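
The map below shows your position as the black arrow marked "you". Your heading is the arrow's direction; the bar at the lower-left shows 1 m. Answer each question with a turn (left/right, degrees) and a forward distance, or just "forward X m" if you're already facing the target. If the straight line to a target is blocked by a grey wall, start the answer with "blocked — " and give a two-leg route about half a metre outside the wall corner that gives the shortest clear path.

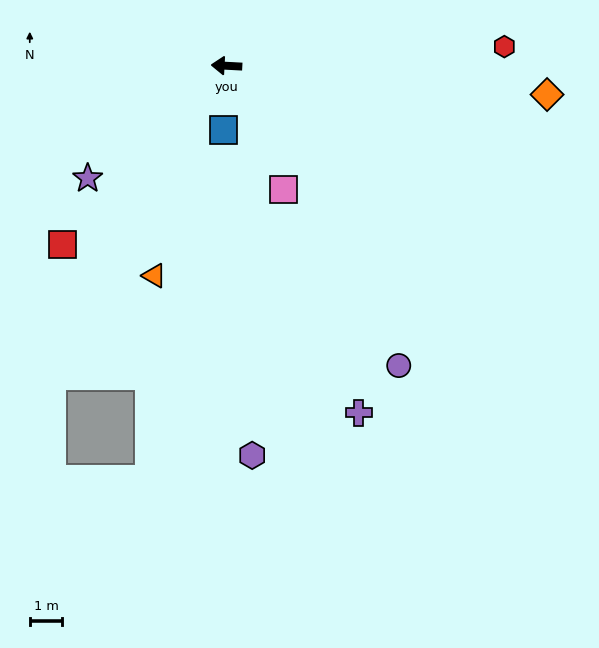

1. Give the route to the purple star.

turn left 42°, forward 5.5 m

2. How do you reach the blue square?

turn left 90°, forward 2.0 m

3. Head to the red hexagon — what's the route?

turn right 173°, forward 8.6 m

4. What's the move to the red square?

turn left 50°, forward 7.5 m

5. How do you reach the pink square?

turn left 118°, forward 4.2 m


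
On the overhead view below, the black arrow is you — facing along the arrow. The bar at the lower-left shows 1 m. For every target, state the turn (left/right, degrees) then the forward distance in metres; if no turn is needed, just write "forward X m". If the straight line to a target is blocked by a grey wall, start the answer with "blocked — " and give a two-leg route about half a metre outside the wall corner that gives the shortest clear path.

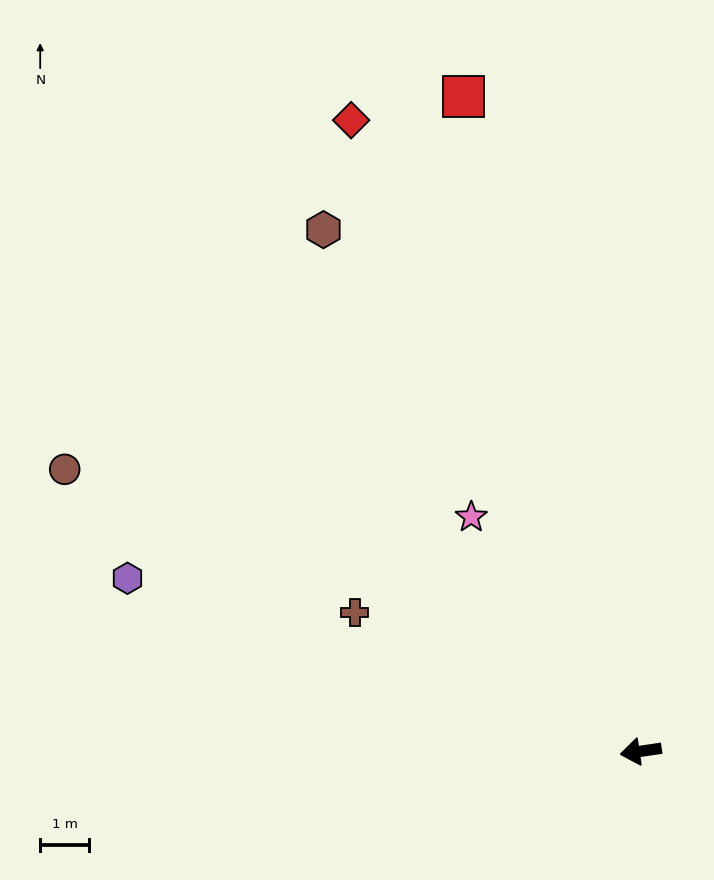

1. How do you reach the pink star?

turn right 62°, forward 5.9 m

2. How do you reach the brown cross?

turn right 34°, forward 6.5 m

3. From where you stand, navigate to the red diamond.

turn right 74°, forward 14.2 m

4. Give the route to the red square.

turn right 83°, forward 13.8 m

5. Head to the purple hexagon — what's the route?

turn right 27°, forward 11.1 m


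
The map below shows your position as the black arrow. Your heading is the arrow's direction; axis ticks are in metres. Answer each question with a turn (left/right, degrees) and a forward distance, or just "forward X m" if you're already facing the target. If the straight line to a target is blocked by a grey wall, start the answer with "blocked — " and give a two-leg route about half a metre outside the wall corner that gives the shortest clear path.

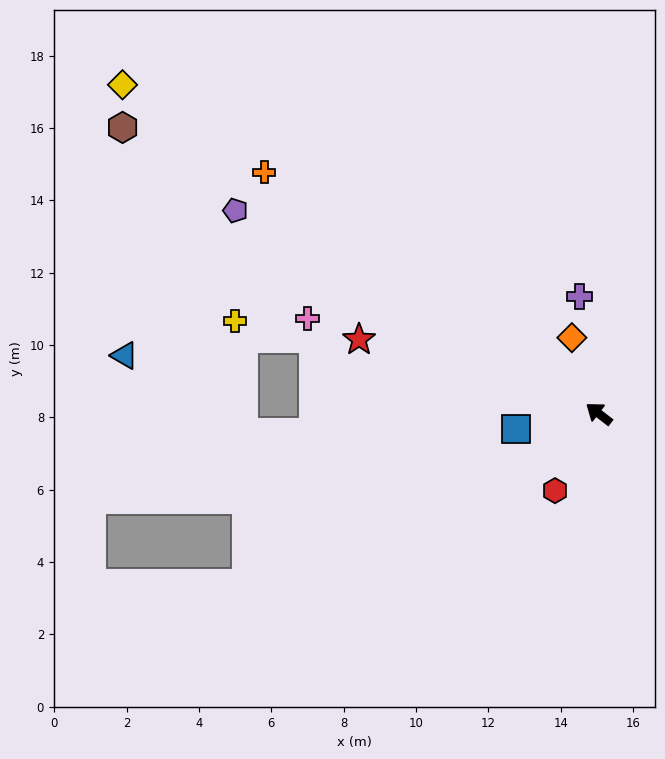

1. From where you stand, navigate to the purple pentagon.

turn left 8°, forward 11.5 m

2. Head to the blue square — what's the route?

turn left 48°, forward 2.3 m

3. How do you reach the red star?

turn left 20°, forward 6.9 m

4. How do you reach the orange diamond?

turn right 33°, forward 2.2 m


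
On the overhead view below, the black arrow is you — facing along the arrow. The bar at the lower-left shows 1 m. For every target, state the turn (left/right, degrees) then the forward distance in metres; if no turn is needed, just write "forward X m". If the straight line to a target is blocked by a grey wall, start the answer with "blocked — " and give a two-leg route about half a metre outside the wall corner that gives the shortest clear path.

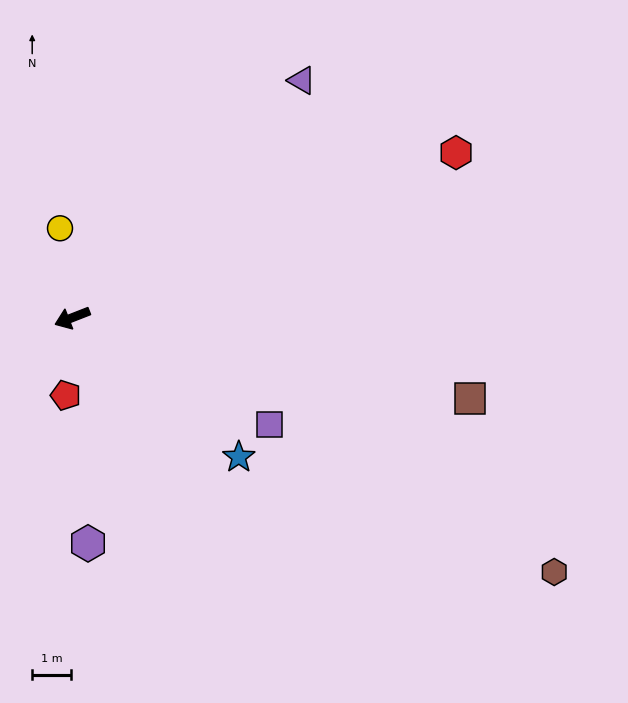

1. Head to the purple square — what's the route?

turn left 130°, forward 5.8 m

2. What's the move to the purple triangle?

turn right 155°, forward 8.5 m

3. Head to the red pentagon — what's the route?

turn left 64°, forward 2.0 m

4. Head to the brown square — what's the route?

turn left 147°, forward 10.5 m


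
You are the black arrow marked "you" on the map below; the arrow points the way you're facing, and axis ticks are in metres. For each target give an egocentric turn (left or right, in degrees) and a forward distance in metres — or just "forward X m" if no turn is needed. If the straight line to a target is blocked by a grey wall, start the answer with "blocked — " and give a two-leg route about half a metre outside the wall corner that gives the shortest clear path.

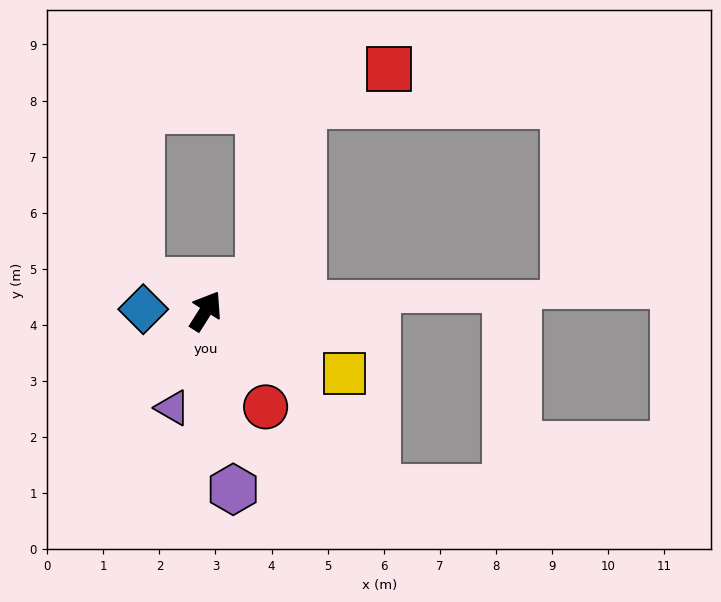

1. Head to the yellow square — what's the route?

turn right 82°, forward 2.7 m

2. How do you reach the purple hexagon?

turn right 139°, forward 3.2 m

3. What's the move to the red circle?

turn right 116°, forward 2.0 m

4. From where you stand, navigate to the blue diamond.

turn left 121°, forward 1.1 m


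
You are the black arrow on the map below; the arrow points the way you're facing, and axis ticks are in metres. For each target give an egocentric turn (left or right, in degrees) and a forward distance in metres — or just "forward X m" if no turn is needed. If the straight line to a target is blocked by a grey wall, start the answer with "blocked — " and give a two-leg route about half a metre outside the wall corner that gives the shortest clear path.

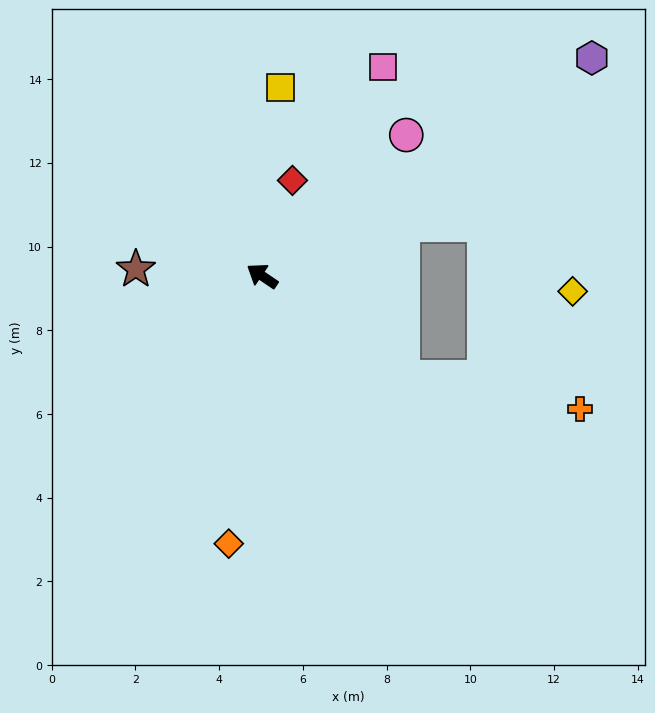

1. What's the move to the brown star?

turn left 31°, forward 3.0 m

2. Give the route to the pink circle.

turn right 102°, forward 4.8 m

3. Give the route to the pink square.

turn right 86°, forward 5.8 m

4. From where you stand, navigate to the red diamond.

turn right 73°, forward 2.4 m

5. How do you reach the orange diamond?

turn left 117°, forward 6.4 m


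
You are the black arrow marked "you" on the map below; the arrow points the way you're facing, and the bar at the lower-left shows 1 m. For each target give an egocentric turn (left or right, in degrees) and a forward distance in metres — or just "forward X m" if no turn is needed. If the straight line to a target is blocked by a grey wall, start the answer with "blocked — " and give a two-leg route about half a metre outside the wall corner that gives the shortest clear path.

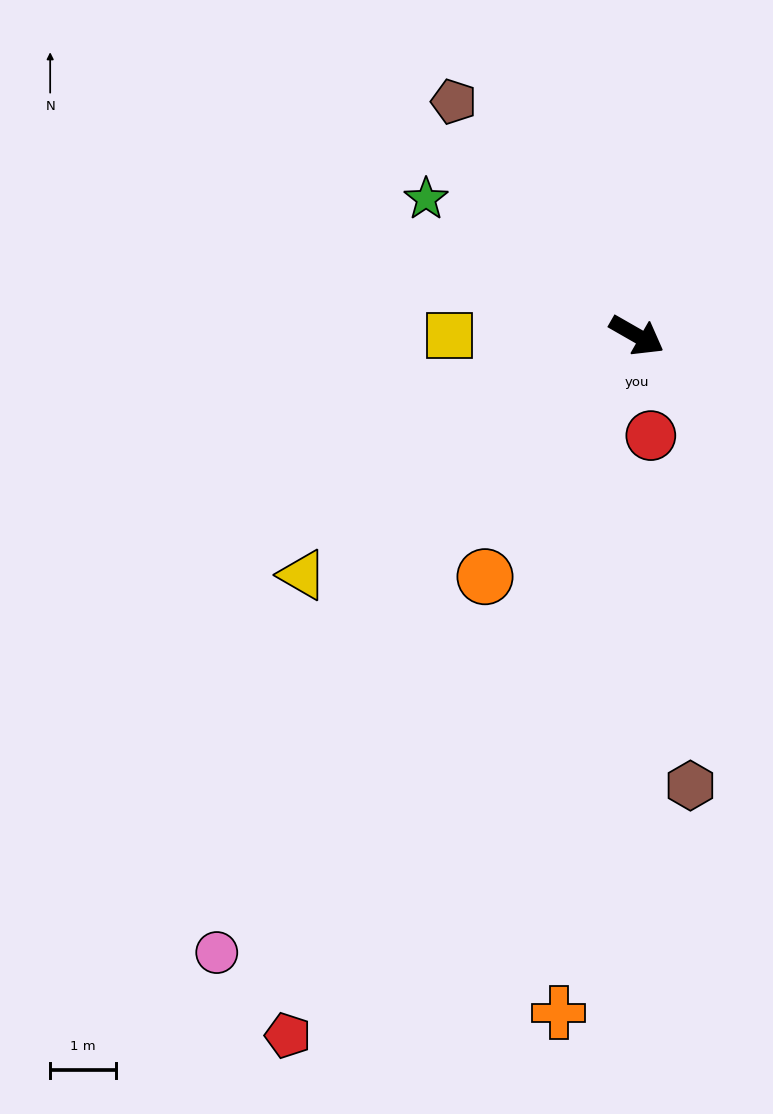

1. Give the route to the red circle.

turn right 52°, forward 1.5 m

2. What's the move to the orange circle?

turn right 92°, forward 4.3 m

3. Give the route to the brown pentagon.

turn left 158°, forward 4.5 m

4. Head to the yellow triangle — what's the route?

turn right 115°, forward 6.2 m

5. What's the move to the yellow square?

turn right 150°, forward 2.8 m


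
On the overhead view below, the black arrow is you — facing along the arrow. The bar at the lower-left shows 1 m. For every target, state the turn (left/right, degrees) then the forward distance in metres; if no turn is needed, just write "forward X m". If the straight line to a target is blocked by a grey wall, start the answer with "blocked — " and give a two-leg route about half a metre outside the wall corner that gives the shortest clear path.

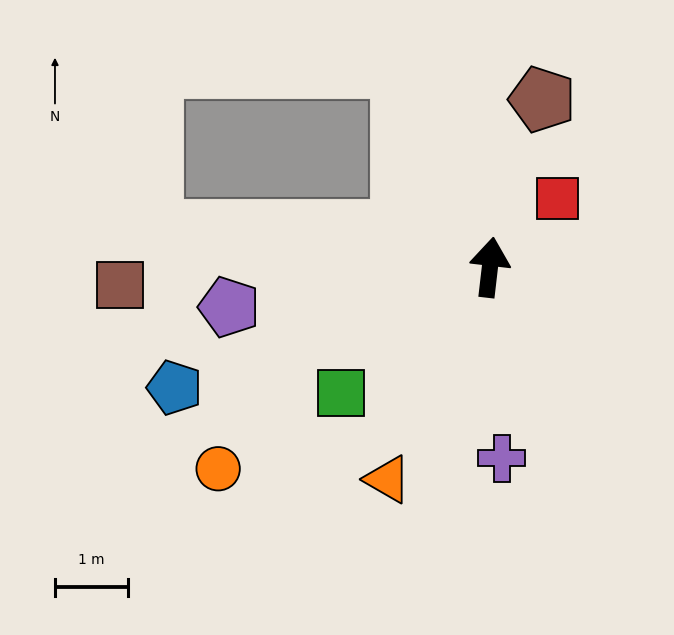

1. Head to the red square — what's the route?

turn right 38°, forward 1.3 m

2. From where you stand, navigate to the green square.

turn left 137°, forward 2.7 m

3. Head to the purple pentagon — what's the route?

turn left 105°, forward 3.6 m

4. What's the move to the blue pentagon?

turn left 118°, forward 4.6 m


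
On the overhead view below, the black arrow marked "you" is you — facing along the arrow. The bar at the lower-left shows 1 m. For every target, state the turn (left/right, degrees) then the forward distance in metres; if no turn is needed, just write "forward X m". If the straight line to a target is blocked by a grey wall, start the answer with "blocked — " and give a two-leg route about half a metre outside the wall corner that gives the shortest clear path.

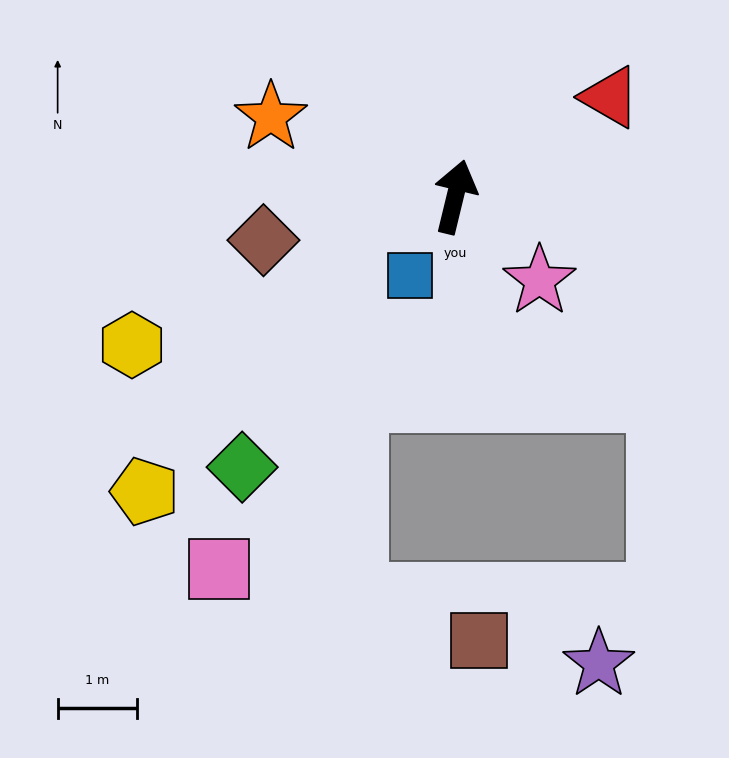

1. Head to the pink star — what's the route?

turn right 121°, forward 1.5 m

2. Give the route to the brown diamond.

turn left 116°, forward 2.5 m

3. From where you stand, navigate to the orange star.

turn left 80°, forward 2.5 m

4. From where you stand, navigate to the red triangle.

turn right 44°, forward 2.3 m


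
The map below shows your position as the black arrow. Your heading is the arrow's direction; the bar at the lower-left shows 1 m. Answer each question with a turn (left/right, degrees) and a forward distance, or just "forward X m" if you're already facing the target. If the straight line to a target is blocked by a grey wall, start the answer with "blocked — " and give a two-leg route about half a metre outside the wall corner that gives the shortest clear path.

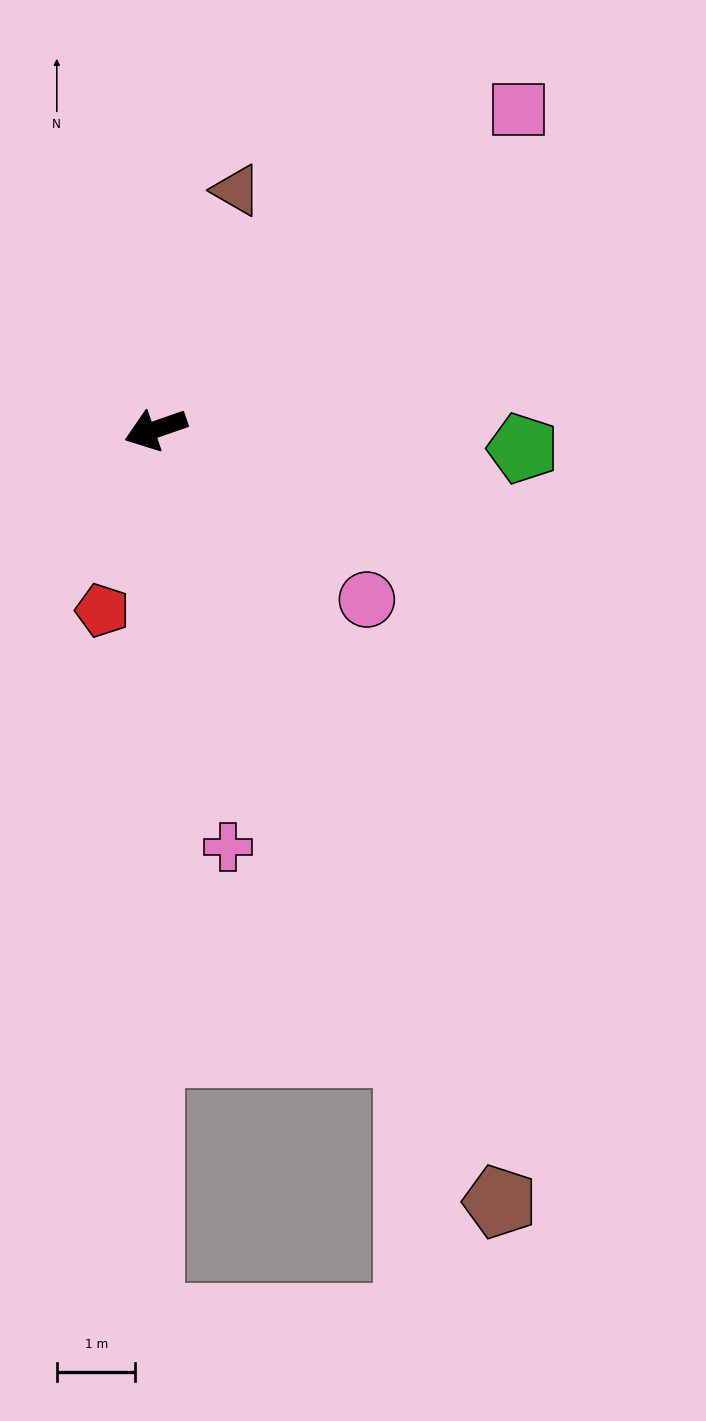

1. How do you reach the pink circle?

turn left 122°, forward 3.4 m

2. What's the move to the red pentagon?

turn left 54°, forward 2.4 m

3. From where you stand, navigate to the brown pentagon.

turn left 95°, forward 10.8 m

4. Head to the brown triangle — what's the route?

turn right 128°, forward 3.2 m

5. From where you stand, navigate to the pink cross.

turn left 81°, forward 5.4 m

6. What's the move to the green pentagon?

turn left 158°, forward 4.7 m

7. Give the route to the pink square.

turn right 158°, forward 6.2 m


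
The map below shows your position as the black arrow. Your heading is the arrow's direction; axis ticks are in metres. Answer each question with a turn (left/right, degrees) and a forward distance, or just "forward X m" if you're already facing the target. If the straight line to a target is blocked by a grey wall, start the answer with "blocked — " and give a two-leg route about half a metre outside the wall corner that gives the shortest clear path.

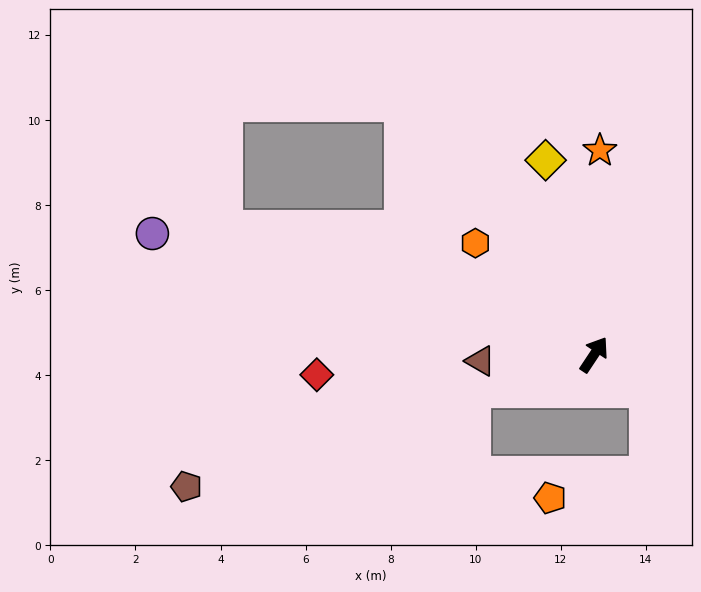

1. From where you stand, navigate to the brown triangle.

turn left 127°, forward 2.7 m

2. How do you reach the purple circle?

turn left 108°, forward 10.8 m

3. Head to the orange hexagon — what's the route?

turn left 80°, forward 3.8 m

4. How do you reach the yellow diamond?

turn left 48°, forward 4.7 m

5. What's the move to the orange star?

turn left 32°, forward 4.8 m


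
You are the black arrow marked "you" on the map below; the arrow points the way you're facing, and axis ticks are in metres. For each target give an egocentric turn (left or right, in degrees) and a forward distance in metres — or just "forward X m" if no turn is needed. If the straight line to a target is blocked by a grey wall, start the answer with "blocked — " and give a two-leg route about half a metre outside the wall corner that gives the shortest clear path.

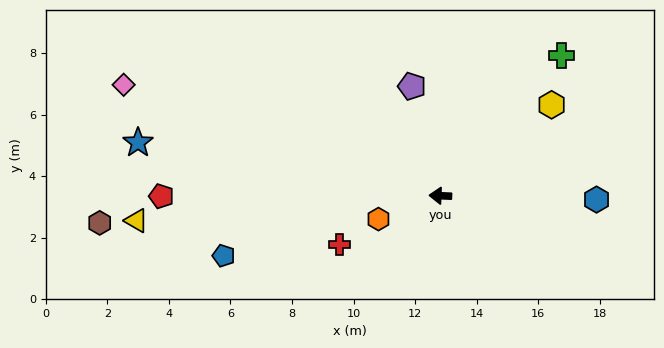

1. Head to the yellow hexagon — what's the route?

turn right 138°, forward 4.7 m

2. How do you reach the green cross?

turn right 129°, forward 6.0 m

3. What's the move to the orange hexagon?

turn left 23°, forward 2.2 m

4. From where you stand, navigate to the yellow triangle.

turn left 7°, forward 9.9 m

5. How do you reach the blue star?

turn right 8°, forward 10.0 m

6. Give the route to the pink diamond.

turn right 17°, forward 10.9 m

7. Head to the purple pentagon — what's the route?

turn right 73°, forward 3.7 m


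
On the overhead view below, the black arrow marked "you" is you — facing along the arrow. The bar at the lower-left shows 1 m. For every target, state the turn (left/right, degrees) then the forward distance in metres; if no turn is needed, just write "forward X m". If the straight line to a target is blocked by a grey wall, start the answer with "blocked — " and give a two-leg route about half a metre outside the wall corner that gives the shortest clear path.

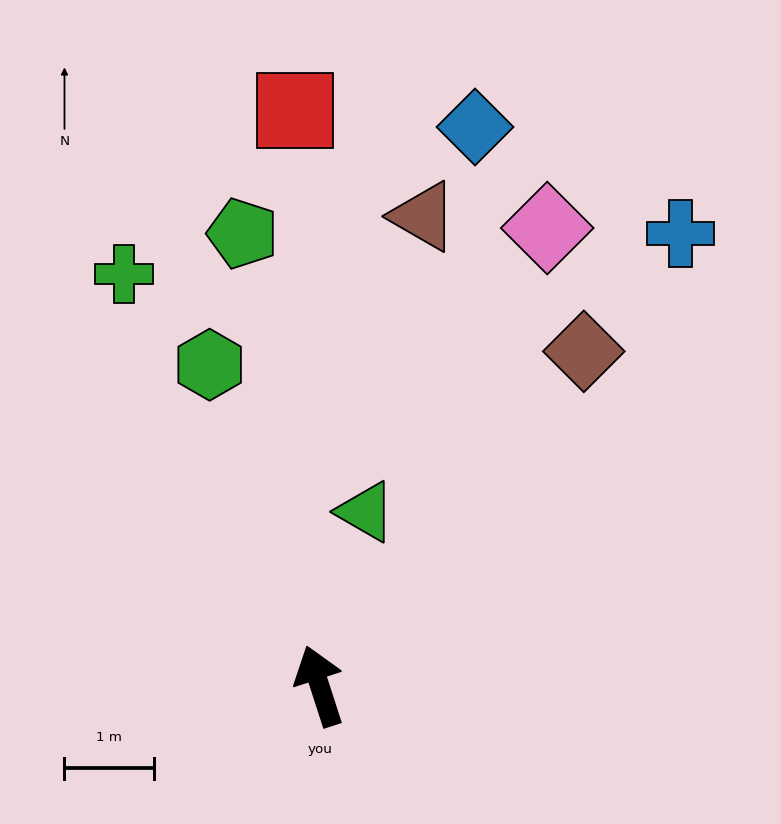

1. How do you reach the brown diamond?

turn right 56°, forward 4.8 m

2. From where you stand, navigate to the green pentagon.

turn right 8°, forward 5.1 m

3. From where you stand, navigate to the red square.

turn right 15°, forward 6.4 m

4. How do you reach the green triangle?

turn right 33°, forward 2.0 m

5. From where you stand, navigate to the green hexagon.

forward 3.8 m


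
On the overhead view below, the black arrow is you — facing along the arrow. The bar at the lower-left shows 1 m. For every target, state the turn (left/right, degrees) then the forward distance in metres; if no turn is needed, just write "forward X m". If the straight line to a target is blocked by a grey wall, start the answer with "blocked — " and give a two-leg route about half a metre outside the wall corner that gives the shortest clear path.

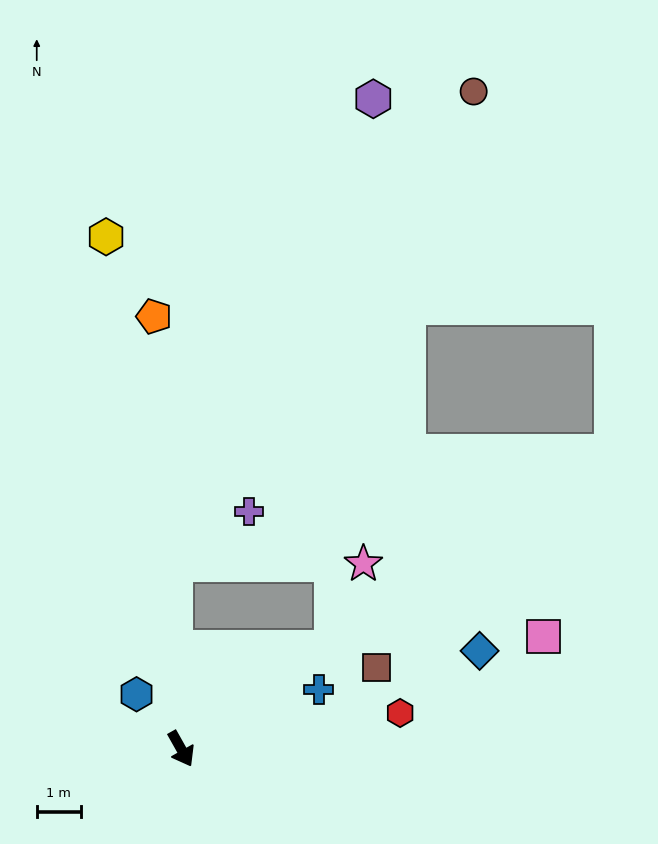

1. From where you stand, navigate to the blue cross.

turn left 84°, forward 3.4 m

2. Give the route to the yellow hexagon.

turn left 159°, forward 11.7 m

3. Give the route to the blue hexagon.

turn right 170°, forward 1.6 m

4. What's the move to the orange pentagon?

turn left 154°, forward 9.8 m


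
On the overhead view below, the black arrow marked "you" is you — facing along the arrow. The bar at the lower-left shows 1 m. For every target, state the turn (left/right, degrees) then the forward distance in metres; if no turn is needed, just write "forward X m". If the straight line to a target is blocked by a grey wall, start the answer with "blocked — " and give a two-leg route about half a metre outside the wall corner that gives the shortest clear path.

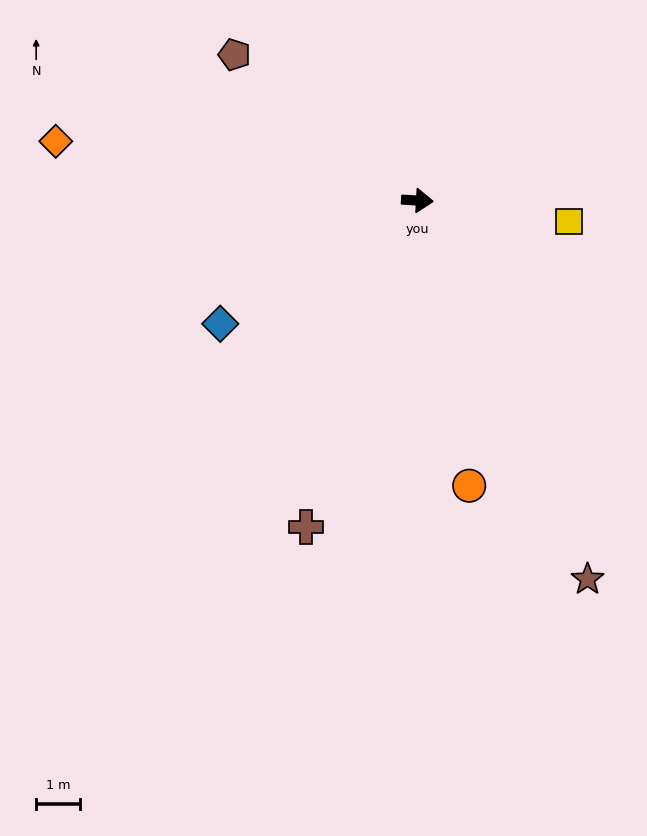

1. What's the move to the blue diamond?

turn right 145°, forward 5.4 m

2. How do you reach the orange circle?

turn right 76°, forward 6.7 m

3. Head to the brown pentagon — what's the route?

turn left 145°, forward 5.4 m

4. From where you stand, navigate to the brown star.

turn right 63°, forward 9.6 m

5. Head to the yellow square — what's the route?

turn right 5°, forward 3.5 m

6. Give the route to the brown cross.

turn right 106°, forward 8.0 m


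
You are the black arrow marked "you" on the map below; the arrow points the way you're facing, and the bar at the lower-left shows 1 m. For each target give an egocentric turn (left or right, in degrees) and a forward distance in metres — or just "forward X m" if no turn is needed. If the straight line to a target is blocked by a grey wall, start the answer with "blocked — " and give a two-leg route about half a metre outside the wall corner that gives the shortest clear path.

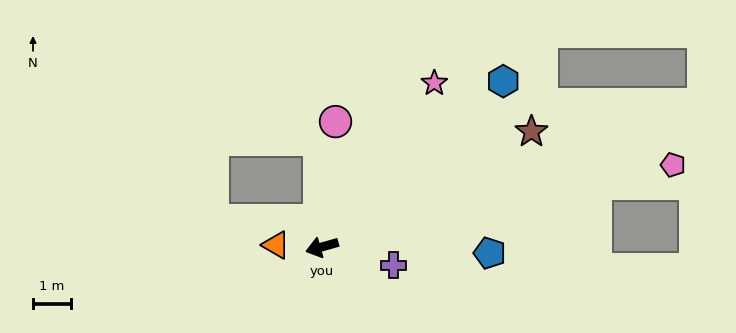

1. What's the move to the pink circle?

turn right 112°, forward 3.4 m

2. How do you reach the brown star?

turn right 167°, forward 6.4 m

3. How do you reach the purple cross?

turn left 150°, forward 2.0 m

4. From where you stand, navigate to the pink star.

turn right 140°, forward 5.3 m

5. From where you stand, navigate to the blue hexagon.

turn right 153°, forward 6.5 m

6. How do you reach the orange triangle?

turn right 18°, forward 1.2 m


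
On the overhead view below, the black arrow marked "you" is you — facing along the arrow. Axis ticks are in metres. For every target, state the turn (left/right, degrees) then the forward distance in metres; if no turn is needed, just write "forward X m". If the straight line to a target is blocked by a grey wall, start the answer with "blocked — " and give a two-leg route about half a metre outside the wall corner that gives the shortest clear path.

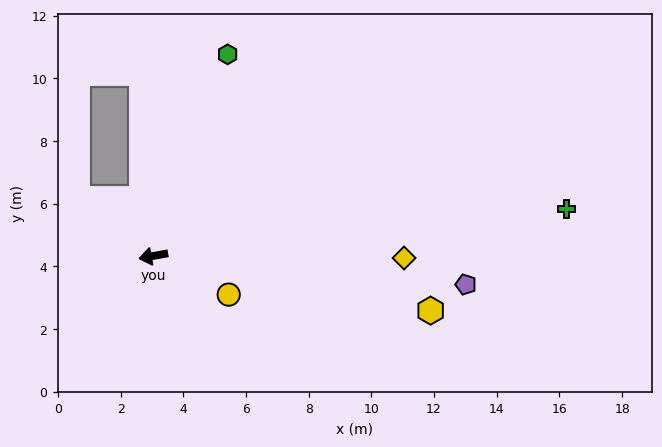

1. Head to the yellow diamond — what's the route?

turn left 169°, forward 8.0 m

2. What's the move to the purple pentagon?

turn left 164°, forward 10.0 m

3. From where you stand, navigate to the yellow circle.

turn left 143°, forward 2.7 m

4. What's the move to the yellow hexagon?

turn left 159°, forward 9.0 m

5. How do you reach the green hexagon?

turn right 121°, forward 6.9 m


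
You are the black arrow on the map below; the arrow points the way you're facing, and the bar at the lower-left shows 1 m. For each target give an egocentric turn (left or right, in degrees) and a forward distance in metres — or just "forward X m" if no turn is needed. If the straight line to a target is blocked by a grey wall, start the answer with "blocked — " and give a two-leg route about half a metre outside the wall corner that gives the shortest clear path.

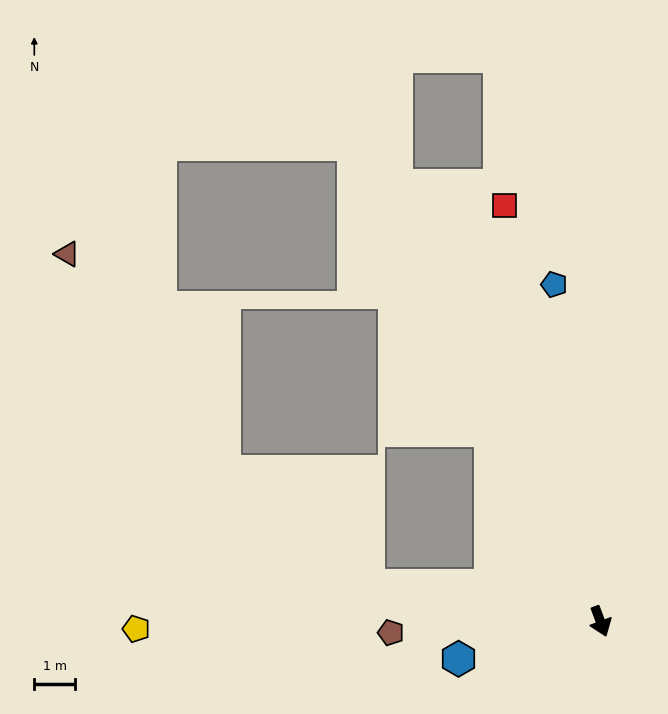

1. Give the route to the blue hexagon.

turn right 96°, forward 3.6 m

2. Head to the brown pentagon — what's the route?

turn right 107°, forward 5.2 m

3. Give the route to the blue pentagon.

turn left 167°, forward 8.4 m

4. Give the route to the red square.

turn left 172°, forward 10.6 m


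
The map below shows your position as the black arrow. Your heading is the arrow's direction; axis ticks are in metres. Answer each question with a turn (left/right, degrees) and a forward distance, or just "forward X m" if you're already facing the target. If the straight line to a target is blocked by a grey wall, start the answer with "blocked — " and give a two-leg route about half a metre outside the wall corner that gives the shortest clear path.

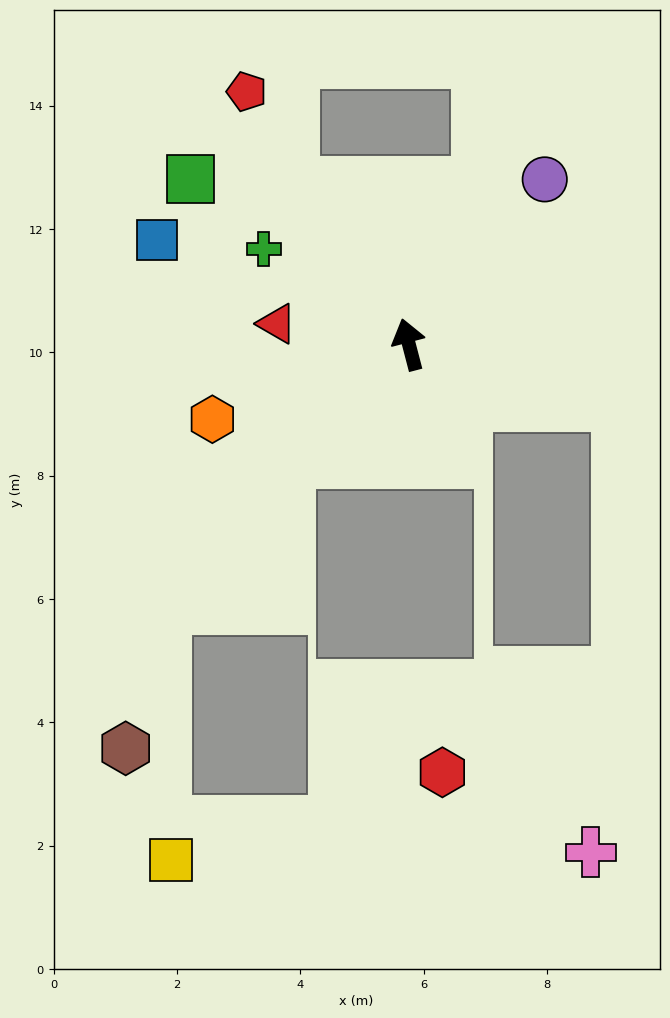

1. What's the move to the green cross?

turn left 42°, forward 2.8 m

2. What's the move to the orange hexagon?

turn left 96°, forward 3.4 m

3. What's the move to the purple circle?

turn right 54°, forward 3.5 m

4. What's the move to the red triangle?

turn left 66°, forward 2.2 m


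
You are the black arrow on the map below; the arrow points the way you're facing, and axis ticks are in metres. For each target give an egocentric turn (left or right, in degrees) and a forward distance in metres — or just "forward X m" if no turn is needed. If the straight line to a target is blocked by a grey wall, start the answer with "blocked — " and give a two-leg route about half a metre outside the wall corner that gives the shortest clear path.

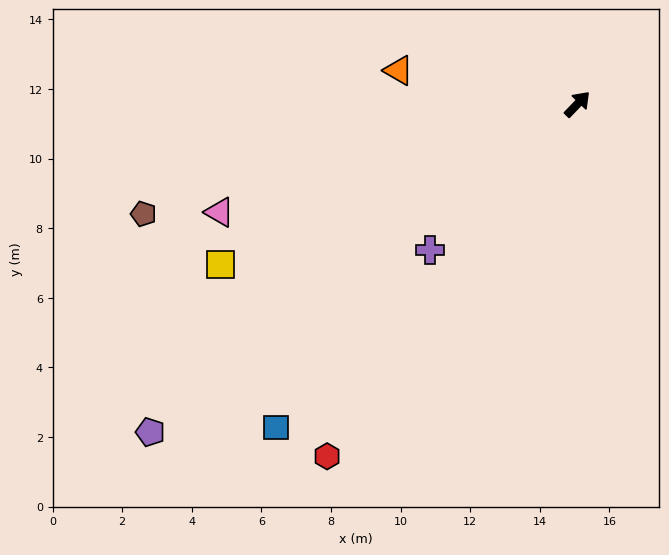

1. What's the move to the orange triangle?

turn left 123°, forward 5.2 m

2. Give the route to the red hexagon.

turn right 171°, forward 12.4 m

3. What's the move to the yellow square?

turn left 158°, forward 11.3 m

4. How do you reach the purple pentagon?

turn left 171°, forward 15.5 m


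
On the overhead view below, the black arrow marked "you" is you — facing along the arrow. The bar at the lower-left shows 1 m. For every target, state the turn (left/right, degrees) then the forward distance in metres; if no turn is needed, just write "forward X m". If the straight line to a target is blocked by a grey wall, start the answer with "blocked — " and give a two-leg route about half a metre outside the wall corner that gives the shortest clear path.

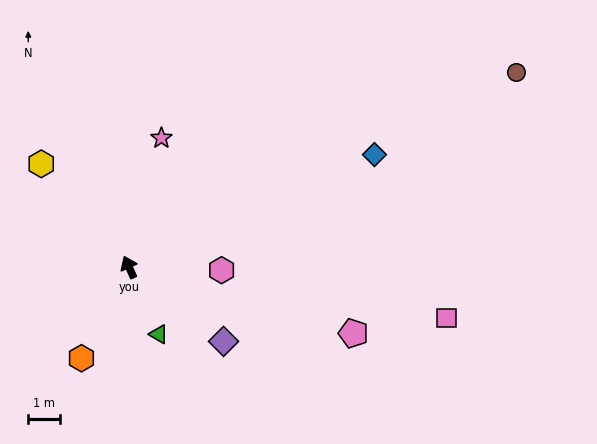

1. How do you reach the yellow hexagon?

turn left 16°, forward 4.3 m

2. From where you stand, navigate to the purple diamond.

turn right 152°, forward 3.8 m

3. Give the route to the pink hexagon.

turn right 116°, forward 2.9 m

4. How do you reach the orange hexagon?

turn left 128°, forward 3.2 m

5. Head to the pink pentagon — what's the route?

turn right 131°, forward 7.4 m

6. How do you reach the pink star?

turn right 38°, forward 4.2 m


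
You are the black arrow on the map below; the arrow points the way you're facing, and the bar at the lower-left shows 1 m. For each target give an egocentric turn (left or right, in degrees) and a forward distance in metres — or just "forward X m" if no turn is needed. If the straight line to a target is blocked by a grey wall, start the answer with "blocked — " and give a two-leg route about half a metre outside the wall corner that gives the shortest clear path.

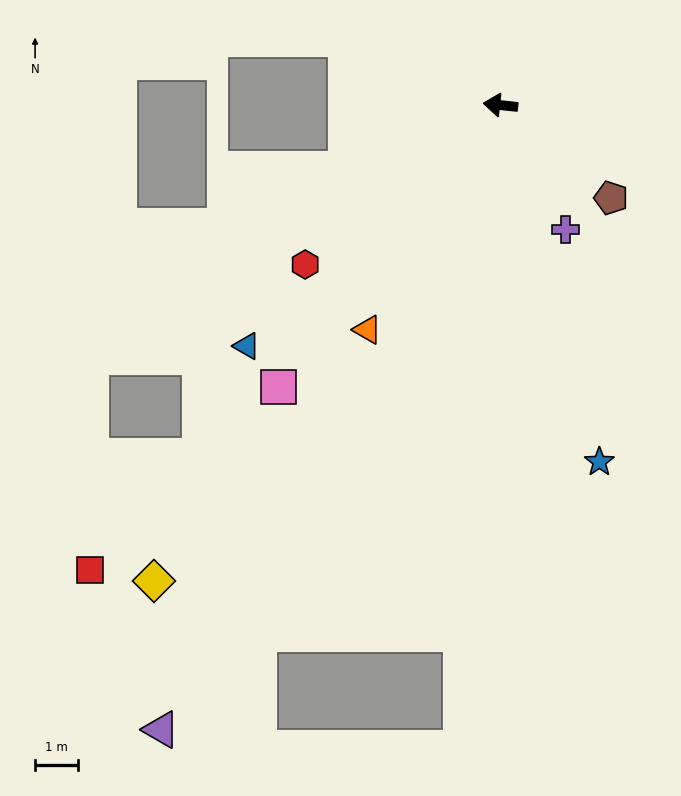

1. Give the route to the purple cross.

turn left 124°, forward 3.3 m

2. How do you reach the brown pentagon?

turn left 146°, forward 3.4 m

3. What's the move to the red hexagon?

turn left 45°, forward 5.9 m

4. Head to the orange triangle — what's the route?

turn left 65°, forward 6.1 m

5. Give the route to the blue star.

turn left 112°, forward 8.7 m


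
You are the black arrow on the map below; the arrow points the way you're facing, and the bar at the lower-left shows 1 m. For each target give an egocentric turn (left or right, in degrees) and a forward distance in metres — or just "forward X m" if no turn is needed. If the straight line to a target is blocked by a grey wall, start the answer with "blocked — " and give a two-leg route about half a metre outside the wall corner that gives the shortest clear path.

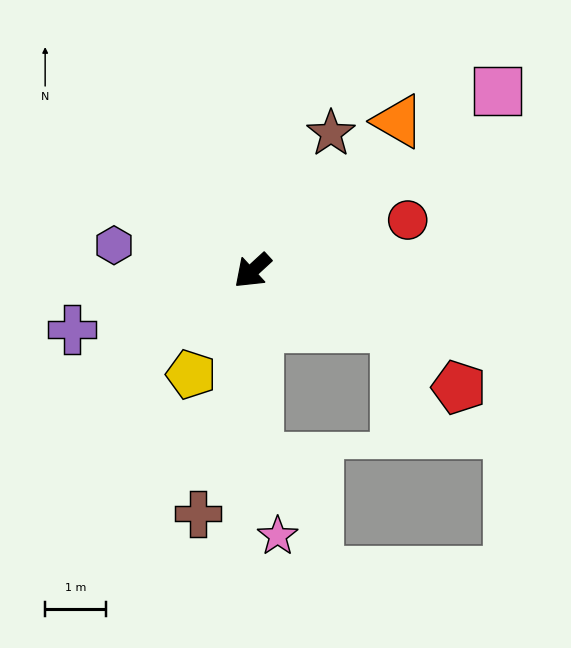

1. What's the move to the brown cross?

turn left 35°, forward 4.1 m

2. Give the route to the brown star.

turn right 162°, forward 2.6 m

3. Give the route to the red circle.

turn left 156°, forward 2.7 m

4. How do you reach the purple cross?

turn right 25°, forward 3.1 m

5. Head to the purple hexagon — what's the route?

turn right 53°, forward 2.3 m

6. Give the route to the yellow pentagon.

turn left 17°, forward 2.0 m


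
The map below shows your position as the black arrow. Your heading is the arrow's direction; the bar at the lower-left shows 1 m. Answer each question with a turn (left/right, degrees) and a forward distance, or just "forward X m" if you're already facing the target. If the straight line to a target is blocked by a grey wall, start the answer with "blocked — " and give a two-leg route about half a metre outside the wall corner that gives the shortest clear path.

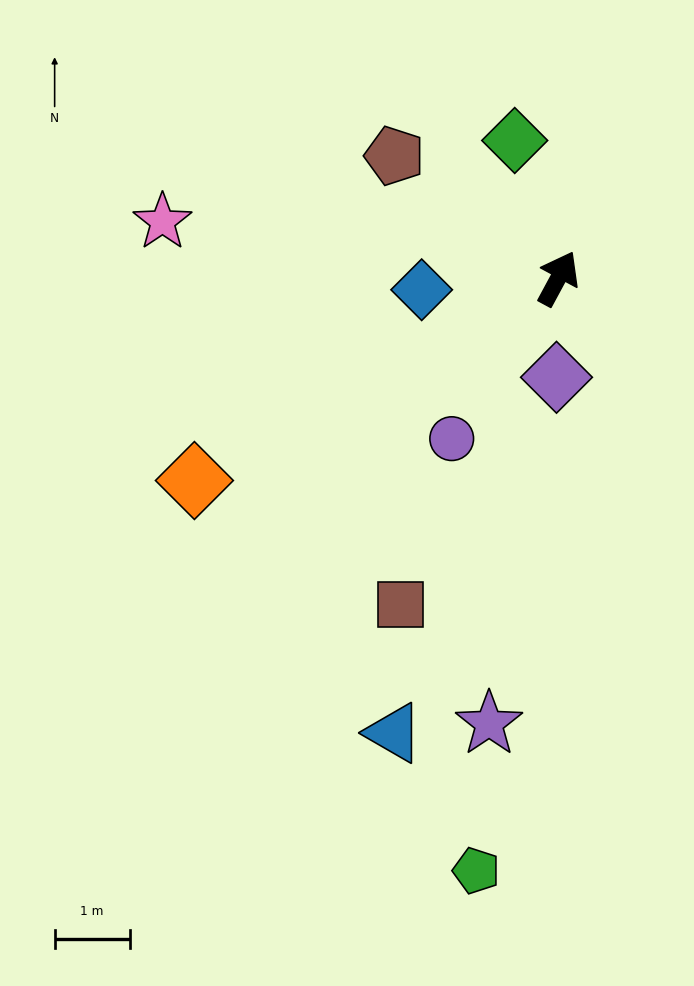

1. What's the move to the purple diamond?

turn right 153°, forward 1.3 m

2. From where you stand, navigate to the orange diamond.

turn left 147°, forward 5.6 m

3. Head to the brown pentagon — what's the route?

turn left 82°, forward 2.7 m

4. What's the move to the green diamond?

turn left 46°, forward 1.9 m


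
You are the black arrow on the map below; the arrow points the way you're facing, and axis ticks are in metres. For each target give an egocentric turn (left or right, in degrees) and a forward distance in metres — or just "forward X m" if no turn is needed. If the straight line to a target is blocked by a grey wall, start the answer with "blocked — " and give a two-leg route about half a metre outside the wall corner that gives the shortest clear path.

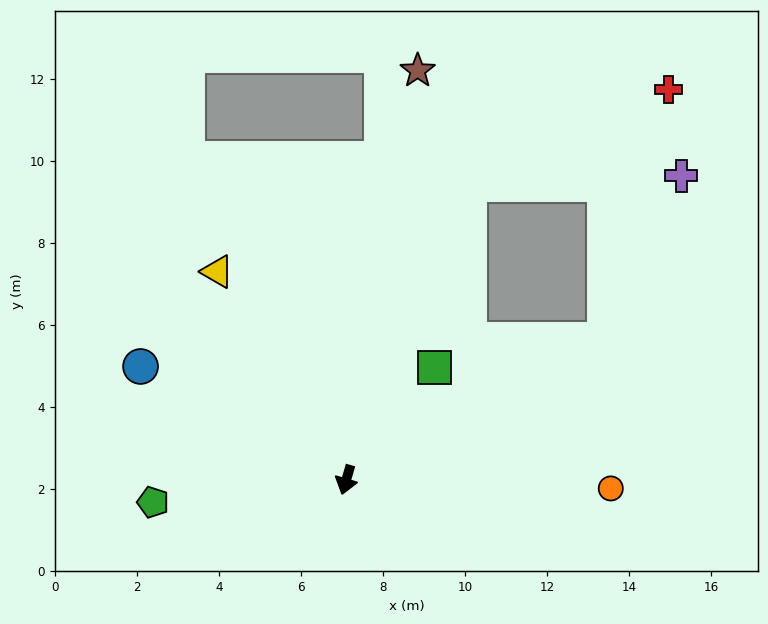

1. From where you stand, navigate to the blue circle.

turn right 103°, forward 5.7 m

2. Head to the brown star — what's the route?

turn right 174°, forward 10.1 m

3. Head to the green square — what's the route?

turn left 158°, forward 3.5 m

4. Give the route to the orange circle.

turn left 104°, forward 6.5 m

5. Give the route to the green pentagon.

turn right 67°, forward 4.7 m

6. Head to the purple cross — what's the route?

blocked — turn left 135°, forward 7.2 m, then turn left 36°, forward 4.4 m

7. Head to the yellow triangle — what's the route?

turn right 132°, forward 6.0 m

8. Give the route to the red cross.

blocked — turn left 174°, forward 7.8 m, then turn right 42°, forward 5.4 m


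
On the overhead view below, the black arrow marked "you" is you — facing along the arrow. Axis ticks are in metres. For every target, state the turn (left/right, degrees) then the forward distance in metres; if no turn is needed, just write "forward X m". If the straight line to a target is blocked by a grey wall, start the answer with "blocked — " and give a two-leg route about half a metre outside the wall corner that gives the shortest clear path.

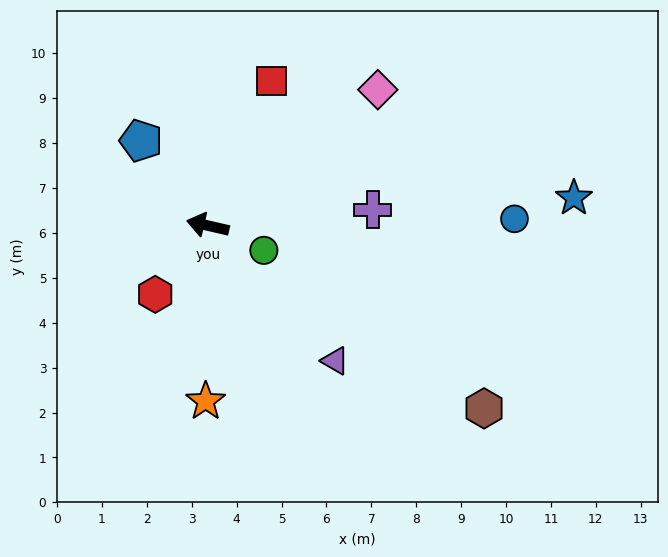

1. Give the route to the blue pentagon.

turn right 39°, forward 2.4 m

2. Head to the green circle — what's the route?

turn left 169°, forward 1.4 m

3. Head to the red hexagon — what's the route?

turn left 66°, forward 1.9 m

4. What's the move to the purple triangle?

turn left 146°, forward 4.1 m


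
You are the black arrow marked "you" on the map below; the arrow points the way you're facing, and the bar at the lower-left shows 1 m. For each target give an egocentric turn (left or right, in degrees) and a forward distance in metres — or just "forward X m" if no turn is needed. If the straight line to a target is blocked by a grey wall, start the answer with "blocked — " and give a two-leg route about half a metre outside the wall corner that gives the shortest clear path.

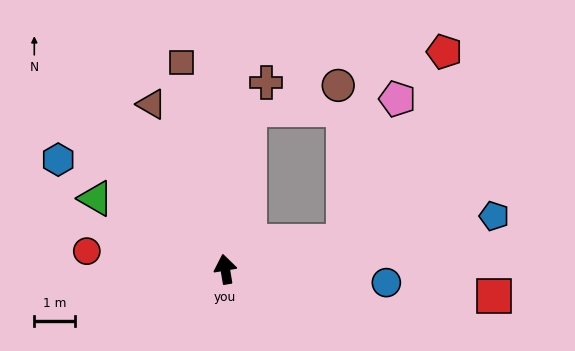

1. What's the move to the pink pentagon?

blocked — turn right 86°, forward 3.0 m, then turn left 56°, forward 3.7 m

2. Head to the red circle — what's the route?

turn left 73°, forward 3.4 m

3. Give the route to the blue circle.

turn right 104°, forward 3.9 m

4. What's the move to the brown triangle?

turn left 15°, forward 4.4 m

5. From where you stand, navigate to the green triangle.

turn left 52°, forward 3.6 m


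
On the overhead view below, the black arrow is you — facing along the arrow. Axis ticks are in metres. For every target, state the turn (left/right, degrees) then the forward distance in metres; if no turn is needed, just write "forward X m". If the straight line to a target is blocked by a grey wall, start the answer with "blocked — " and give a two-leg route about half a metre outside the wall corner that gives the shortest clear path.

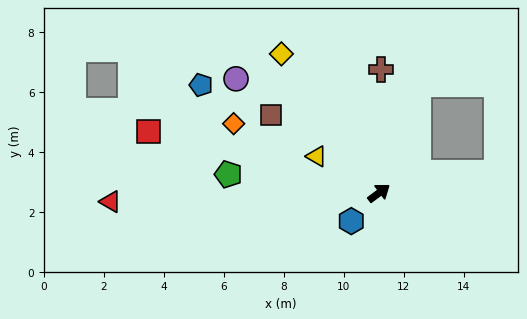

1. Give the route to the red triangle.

turn left 145°, forward 9.0 m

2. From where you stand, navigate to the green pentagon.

turn left 136°, forward 5.1 m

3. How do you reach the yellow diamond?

turn left 88°, forward 5.7 m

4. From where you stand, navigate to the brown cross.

turn left 52°, forward 4.1 m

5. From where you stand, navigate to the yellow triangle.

turn left 113°, forward 2.4 m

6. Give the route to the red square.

turn left 128°, forward 7.9 m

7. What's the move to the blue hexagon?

turn right 171°, forward 1.3 m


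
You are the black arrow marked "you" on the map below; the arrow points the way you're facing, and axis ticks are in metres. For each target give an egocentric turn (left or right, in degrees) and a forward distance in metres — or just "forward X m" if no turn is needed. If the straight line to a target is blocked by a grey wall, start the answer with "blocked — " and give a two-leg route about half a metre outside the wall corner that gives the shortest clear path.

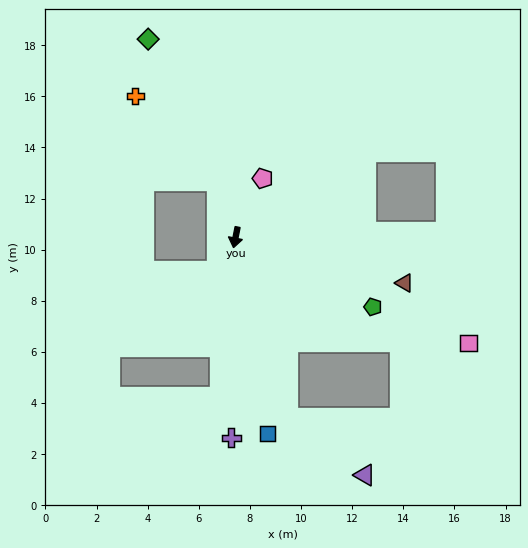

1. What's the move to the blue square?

turn left 20°, forward 7.8 m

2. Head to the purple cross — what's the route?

turn left 10°, forward 7.8 m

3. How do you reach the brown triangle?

turn left 86°, forward 6.8 m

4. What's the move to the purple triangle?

blocked — turn left 27°, forward 7.4 m, then turn left 38°, forward 3.7 m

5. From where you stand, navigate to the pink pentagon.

turn left 167°, forward 2.5 m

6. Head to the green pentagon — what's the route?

turn left 74°, forward 6.0 m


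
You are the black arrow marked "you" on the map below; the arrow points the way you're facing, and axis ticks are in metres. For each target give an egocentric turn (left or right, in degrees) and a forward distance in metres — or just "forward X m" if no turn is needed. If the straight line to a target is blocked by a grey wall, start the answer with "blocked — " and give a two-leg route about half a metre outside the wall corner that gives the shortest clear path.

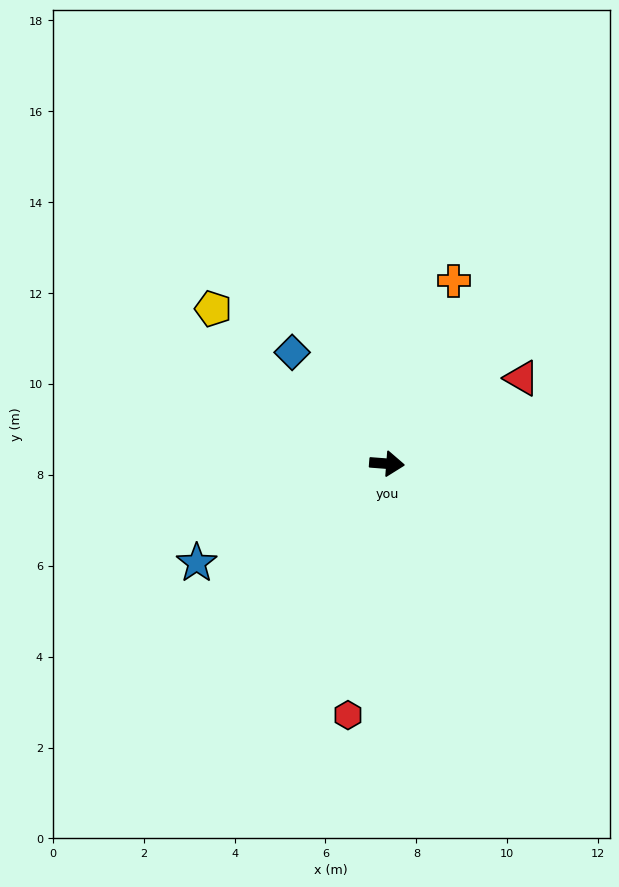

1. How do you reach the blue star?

turn right 148°, forward 4.7 m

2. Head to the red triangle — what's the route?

turn left 37°, forward 3.5 m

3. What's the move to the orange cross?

turn left 74°, forward 4.3 m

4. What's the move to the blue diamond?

turn left 135°, forward 3.2 m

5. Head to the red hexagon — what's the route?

turn right 94°, forward 5.6 m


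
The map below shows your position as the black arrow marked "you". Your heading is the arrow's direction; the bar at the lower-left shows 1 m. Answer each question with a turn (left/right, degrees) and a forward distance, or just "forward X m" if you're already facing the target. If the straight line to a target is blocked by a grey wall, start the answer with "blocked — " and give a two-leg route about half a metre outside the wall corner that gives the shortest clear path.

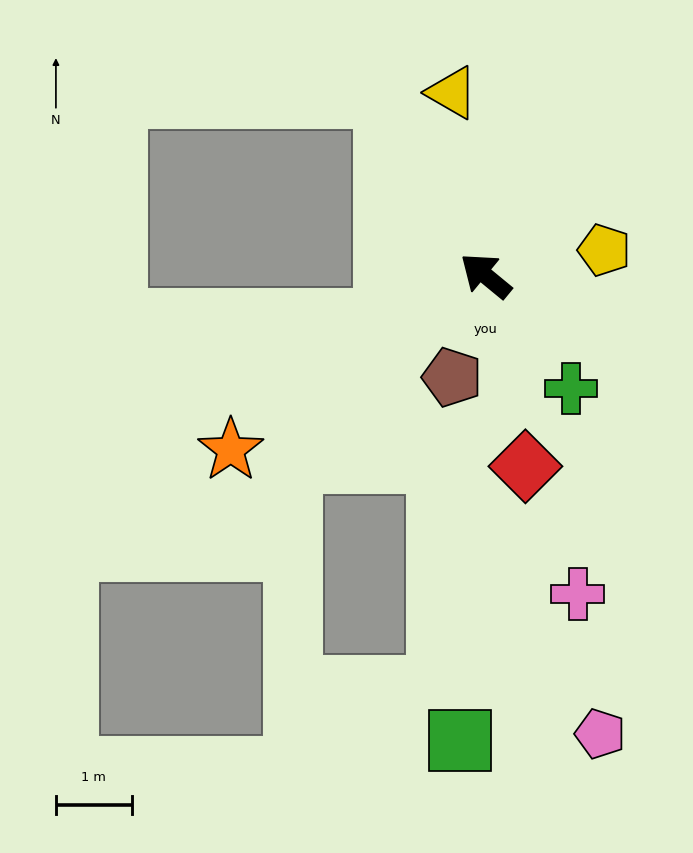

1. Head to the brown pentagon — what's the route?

turn left 111°, forward 1.4 m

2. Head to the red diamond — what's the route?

turn left 141°, forward 2.6 m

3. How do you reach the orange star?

turn left 74°, forward 4.1 m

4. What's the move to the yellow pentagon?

turn right 128°, forward 1.6 m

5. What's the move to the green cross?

turn left 167°, forward 1.9 m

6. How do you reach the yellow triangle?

turn right 40°, forward 2.4 m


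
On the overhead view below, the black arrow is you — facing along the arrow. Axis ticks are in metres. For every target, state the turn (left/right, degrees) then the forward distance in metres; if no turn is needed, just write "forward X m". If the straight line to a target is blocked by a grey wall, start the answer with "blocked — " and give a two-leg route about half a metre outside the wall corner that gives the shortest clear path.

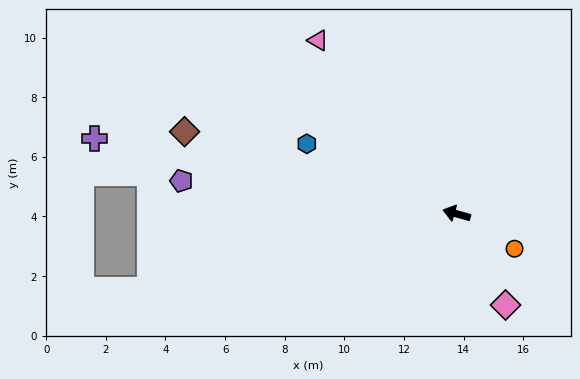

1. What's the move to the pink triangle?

turn right 36°, forward 7.4 m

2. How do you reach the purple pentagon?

turn left 9°, forward 9.3 m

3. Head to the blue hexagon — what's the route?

turn right 9°, forward 5.5 m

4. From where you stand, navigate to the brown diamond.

forward 9.5 m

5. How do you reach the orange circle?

turn left 165°, forward 2.3 m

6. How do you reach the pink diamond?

turn left 134°, forward 3.5 m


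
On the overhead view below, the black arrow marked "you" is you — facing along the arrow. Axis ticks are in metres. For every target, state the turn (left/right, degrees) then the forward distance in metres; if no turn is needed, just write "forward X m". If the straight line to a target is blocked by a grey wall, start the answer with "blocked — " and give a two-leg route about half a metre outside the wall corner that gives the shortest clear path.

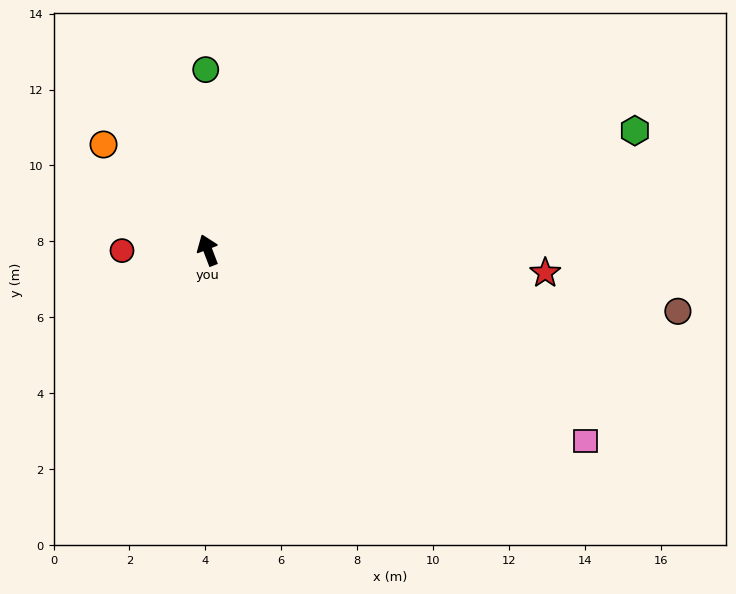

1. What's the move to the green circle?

turn right 20°, forward 4.8 m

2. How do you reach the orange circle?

turn left 24°, forward 3.9 m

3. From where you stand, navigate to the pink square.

turn right 138°, forward 11.1 m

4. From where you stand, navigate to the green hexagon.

turn right 95°, forward 11.7 m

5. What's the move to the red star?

turn right 115°, forward 8.9 m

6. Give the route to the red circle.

turn left 69°, forward 2.3 m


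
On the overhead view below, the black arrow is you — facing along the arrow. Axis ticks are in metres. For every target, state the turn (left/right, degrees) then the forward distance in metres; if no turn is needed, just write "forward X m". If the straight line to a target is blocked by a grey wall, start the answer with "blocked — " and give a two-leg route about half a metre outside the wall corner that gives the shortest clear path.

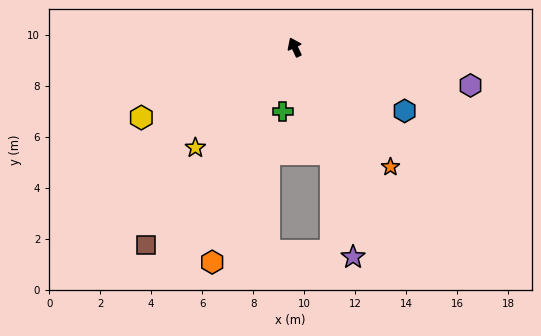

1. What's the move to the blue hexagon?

turn right 145°, forward 5.0 m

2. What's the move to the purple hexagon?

turn right 128°, forward 7.1 m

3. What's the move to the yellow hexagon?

turn left 89°, forward 6.6 m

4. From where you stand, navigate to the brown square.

turn left 118°, forward 9.7 m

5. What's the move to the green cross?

turn left 144°, forward 2.6 m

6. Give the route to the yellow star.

turn left 110°, forward 5.5 m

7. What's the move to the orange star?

turn right 167°, forward 6.0 m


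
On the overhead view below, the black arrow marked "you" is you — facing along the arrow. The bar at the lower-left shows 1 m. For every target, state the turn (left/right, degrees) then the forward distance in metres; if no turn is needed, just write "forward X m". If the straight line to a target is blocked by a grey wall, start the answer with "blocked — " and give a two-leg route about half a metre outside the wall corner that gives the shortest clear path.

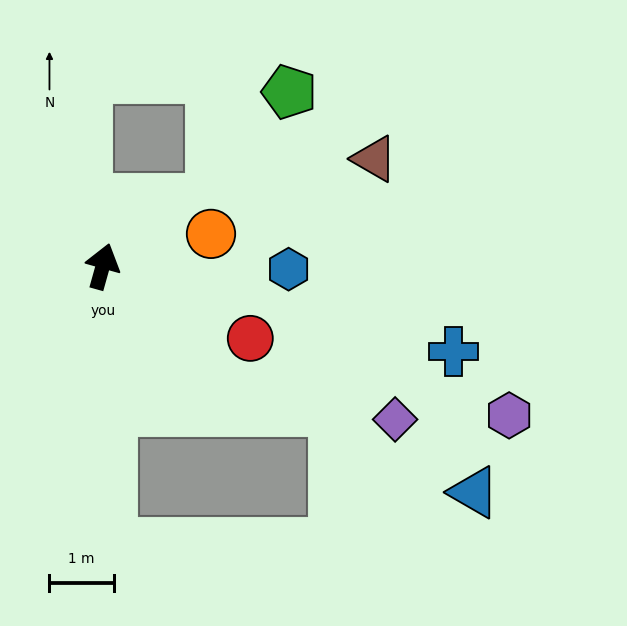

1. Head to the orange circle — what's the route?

turn right 58°, forward 1.8 m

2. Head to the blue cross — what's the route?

turn right 88°, forward 5.6 m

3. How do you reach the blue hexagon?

turn right 75°, forward 2.9 m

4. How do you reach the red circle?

turn right 100°, forward 2.6 m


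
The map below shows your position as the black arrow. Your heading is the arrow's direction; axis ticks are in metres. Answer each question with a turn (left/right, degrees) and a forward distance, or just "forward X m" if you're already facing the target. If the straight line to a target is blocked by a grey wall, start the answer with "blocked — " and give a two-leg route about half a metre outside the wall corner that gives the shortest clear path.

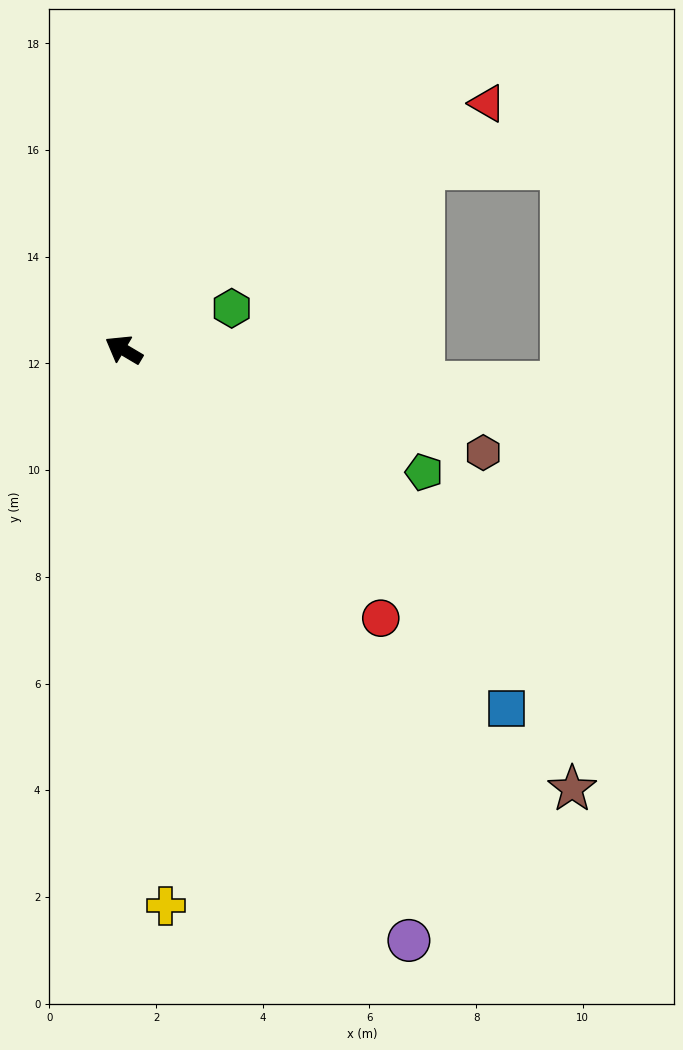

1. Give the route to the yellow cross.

turn left 125°, forward 10.5 m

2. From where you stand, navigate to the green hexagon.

turn right 128°, forward 2.2 m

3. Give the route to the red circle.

turn left 164°, forward 7.0 m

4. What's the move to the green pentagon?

turn right 172°, forward 6.1 m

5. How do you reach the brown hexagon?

turn right 165°, forward 7.0 m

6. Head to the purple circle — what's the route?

turn left 146°, forward 12.3 m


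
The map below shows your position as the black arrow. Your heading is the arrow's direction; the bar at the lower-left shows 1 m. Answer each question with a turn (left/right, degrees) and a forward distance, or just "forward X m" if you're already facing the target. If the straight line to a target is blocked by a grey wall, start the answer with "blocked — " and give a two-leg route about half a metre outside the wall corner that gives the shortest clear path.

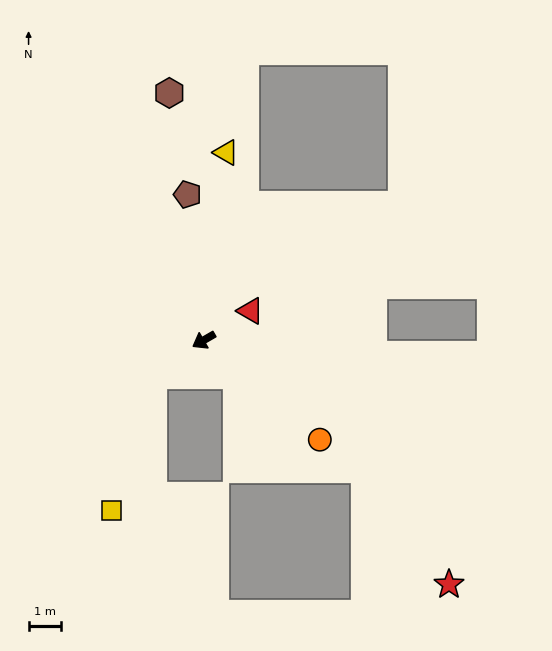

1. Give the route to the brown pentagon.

turn right 114°, forward 4.5 m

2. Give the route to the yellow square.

blocked — turn left 5°, forward 1.9 m, then turn left 38°, forward 4.4 m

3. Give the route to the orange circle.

turn left 109°, forward 4.7 m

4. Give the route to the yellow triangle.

turn right 127°, forward 5.8 m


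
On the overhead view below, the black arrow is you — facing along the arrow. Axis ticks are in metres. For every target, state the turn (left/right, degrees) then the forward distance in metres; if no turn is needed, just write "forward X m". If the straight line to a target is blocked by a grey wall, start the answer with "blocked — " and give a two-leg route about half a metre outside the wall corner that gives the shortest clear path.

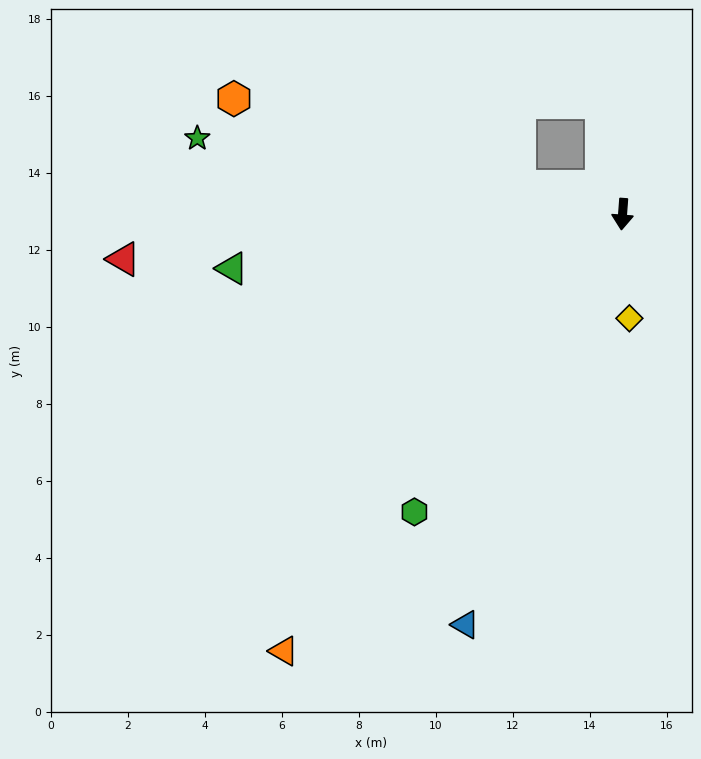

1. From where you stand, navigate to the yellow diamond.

turn left 8°, forward 2.7 m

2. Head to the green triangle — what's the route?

turn right 78°, forward 10.2 m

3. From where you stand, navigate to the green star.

turn right 96°, forward 11.2 m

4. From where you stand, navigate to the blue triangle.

turn right 17°, forward 11.4 m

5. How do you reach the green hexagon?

turn right 31°, forward 9.4 m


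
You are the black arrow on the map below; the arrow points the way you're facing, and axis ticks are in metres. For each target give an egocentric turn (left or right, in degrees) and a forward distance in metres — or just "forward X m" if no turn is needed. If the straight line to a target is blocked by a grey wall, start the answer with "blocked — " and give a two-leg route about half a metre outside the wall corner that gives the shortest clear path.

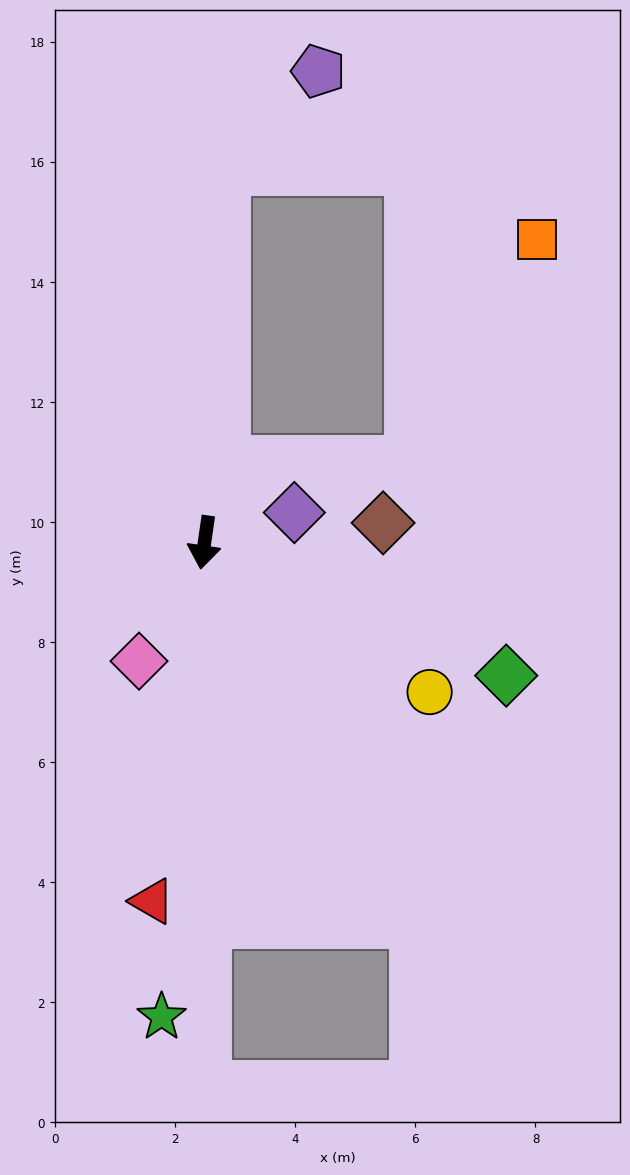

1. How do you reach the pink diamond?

turn right 21°, forward 2.3 m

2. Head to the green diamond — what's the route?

turn left 74°, forward 5.5 m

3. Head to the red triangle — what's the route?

forward 6.0 m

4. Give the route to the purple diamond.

turn left 117°, forward 1.6 m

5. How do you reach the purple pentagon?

blocked — turn right 175°, forward 6.2 m, then turn right 40°, forward 2.3 m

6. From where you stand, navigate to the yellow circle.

turn left 65°, forward 4.5 m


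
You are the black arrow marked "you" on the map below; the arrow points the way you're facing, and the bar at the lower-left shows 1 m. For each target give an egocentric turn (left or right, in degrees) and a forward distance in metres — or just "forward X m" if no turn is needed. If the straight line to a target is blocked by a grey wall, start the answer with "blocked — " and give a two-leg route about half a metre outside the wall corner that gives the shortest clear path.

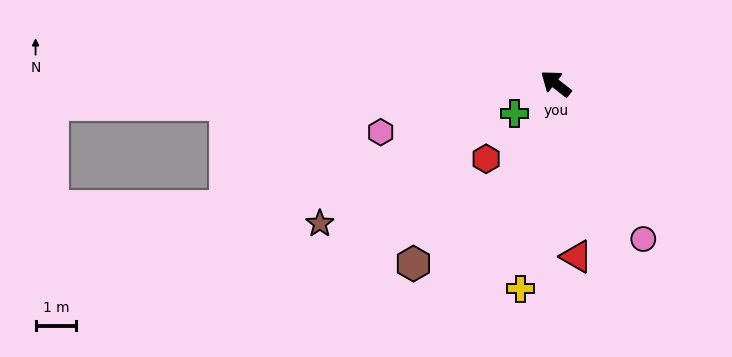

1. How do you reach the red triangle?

turn left 135°, forward 4.3 m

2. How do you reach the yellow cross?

turn left 118°, forward 5.1 m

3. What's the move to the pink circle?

turn left 157°, forward 4.4 m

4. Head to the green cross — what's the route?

turn left 74°, forward 1.2 m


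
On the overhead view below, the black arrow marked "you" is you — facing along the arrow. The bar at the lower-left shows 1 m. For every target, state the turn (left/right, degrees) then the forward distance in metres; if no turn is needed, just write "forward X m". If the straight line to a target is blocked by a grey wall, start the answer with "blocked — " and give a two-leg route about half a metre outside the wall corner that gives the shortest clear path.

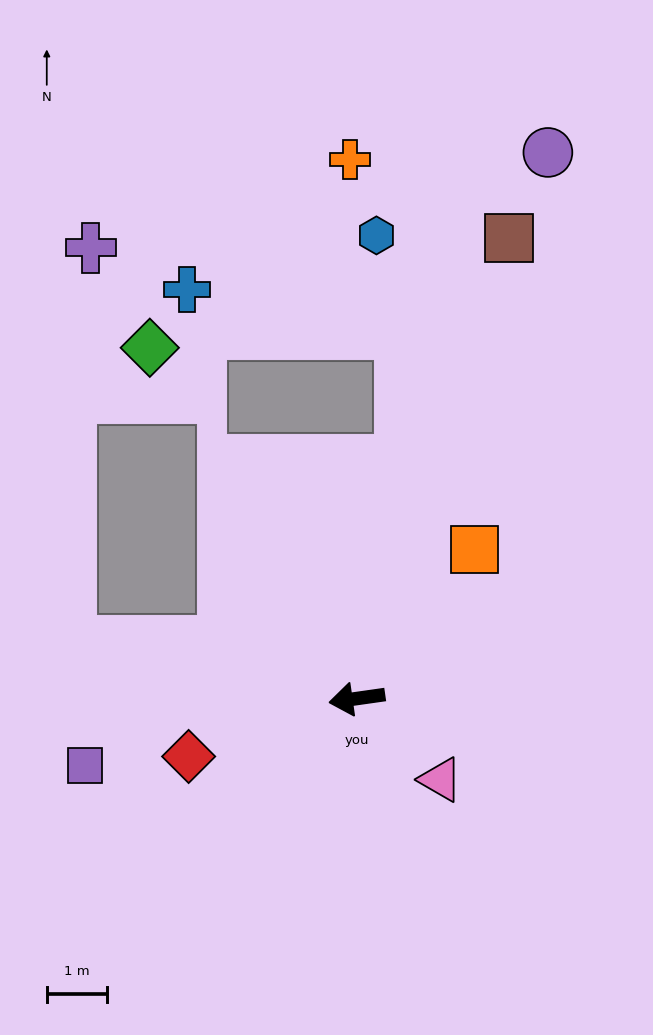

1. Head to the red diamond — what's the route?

turn left 11°, forward 2.9 m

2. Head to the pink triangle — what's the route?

turn left 128°, forward 1.9 m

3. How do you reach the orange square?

turn right 136°, forward 3.2 m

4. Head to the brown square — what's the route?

turn right 116°, forward 8.0 m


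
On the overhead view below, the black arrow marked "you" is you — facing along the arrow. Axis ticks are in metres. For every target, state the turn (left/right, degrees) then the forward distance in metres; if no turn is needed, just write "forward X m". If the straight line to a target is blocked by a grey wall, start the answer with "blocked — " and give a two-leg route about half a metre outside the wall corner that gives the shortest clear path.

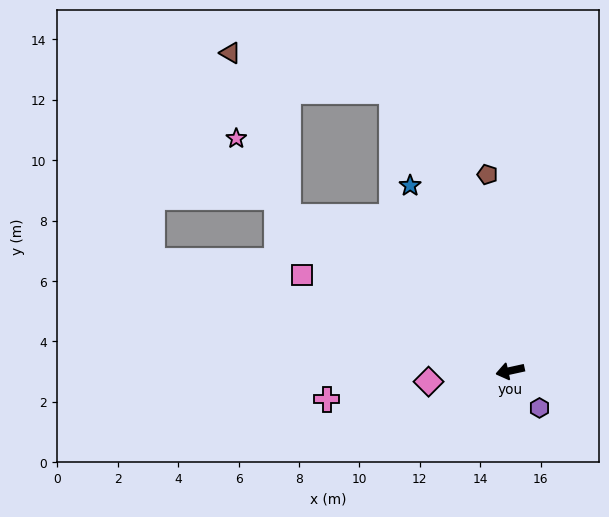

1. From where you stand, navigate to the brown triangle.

blocked — turn right 47°, forward 9.0 m, then turn right 36°, forward 5.7 m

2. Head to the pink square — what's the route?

turn right 37°, forward 7.6 m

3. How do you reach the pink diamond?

turn right 5°, forward 2.7 m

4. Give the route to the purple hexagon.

turn left 116°, forward 1.6 m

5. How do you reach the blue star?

turn right 74°, forward 7.0 m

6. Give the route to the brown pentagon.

turn right 96°, forward 6.5 m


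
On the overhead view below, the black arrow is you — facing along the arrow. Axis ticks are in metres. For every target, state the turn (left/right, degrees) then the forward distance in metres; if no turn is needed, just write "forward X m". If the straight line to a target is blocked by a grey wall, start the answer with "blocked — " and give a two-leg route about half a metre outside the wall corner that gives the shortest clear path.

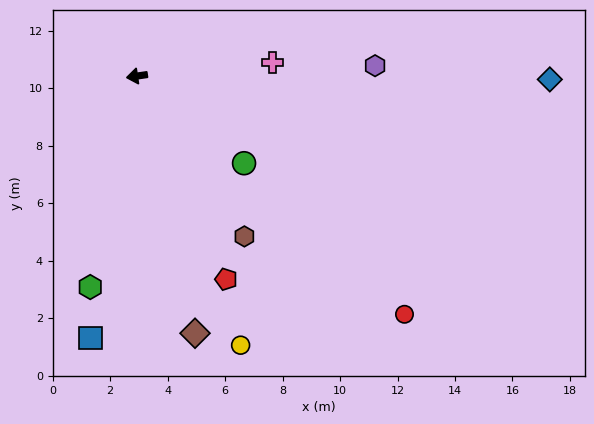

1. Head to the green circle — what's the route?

turn left 133°, forward 4.8 m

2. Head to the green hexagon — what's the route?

turn left 69°, forward 7.5 m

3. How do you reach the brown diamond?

turn left 94°, forward 9.2 m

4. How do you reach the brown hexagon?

turn left 115°, forward 6.7 m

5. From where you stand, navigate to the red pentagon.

turn left 105°, forward 7.7 m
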